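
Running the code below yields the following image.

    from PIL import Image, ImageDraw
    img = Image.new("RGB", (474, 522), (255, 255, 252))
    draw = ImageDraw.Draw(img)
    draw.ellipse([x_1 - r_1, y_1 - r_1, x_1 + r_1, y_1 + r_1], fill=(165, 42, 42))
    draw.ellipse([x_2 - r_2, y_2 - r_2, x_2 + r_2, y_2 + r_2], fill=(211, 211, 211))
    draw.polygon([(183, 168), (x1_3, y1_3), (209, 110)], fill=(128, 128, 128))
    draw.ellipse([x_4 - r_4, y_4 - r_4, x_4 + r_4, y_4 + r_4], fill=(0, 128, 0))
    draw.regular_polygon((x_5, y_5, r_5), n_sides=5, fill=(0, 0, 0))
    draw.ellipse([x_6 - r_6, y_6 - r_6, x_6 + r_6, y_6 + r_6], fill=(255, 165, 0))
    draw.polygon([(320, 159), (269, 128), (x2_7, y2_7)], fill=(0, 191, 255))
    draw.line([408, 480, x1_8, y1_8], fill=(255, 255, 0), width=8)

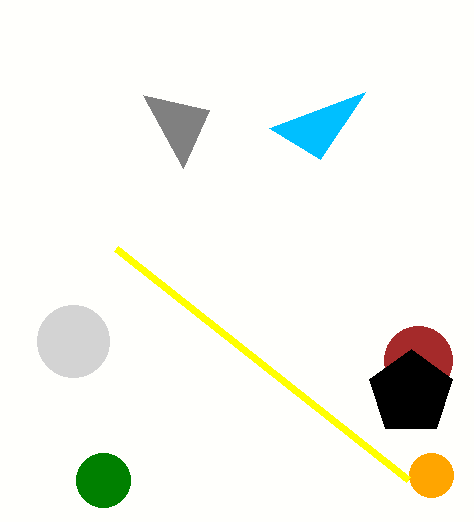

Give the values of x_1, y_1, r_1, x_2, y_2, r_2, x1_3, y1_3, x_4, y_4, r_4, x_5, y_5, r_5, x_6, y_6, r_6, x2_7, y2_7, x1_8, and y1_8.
x_1 = 418, y_1 = 360, r_1 = 34, x_2 = 73, y_2 = 341, r_2 = 36, x1_3 = 143, y1_3 = 95, x_4 = 103, y_4 = 480, r_4 = 27, x_5 = 411, y_5 = 393, r_5 = 44, x_6 = 431, y_6 = 475, r_6 = 22, x2_7 = 365, y2_7 = 92, x1_8 = 116, y1_8 = 249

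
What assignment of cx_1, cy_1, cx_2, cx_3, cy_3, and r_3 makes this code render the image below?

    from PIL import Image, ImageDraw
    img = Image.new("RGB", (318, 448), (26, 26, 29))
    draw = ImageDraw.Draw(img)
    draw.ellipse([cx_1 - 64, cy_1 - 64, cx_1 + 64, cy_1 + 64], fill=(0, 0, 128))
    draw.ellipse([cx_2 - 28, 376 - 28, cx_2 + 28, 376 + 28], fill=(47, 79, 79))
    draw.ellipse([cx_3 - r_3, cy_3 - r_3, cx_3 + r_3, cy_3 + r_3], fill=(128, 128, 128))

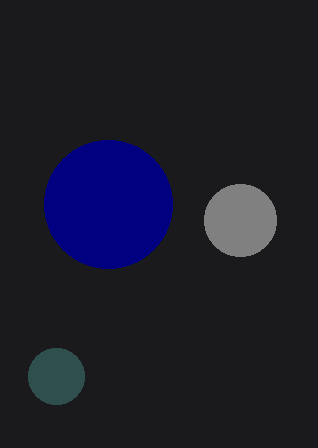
cx_1 = 108, cy_1 = 204, cx_2 = 56, cx_3 = 240, cy_3 = 220, r_3 = 36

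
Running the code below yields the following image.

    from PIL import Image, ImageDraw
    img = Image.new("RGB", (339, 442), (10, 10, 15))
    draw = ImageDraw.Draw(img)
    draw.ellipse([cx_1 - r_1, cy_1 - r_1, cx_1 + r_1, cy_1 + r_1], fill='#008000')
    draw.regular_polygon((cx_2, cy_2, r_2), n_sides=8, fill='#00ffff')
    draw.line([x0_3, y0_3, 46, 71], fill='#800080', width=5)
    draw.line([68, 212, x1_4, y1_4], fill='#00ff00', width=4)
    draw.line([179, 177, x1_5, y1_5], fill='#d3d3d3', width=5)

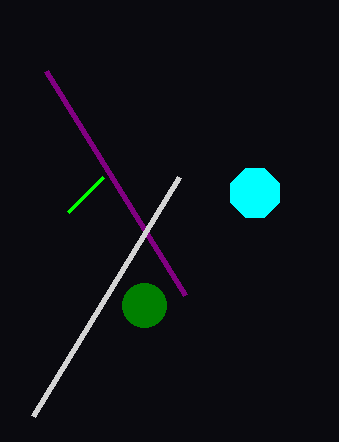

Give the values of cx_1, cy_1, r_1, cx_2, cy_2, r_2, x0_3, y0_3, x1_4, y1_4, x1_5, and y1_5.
cx_1 = 144; cy_1 = 305; r_1 = 22; cx_2 = 255; cy_2 = 193; r_2 = 26; x0_3 = 185; y0_3 = 295; x1_4 = 103; y1_4 = 177; x1_5 = 33; y1_5 = 416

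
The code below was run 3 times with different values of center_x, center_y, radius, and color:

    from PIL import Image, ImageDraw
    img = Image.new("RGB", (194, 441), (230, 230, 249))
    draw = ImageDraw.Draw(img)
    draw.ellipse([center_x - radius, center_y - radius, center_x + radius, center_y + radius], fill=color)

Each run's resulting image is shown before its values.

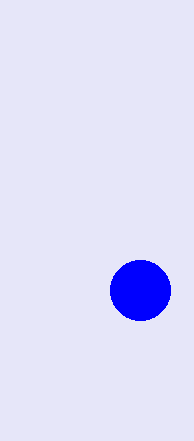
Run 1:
center_x = 140
center_y = 290
radius = 30
color = 'blue'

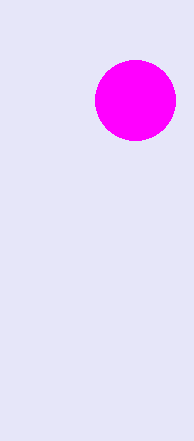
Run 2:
center_x = 135, center_y = 100, radius = 40, color = 'magenta'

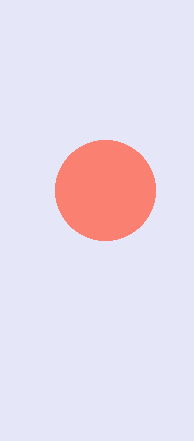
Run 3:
center_x = 105
center_y = 190
radius = 50
color = 'salmon'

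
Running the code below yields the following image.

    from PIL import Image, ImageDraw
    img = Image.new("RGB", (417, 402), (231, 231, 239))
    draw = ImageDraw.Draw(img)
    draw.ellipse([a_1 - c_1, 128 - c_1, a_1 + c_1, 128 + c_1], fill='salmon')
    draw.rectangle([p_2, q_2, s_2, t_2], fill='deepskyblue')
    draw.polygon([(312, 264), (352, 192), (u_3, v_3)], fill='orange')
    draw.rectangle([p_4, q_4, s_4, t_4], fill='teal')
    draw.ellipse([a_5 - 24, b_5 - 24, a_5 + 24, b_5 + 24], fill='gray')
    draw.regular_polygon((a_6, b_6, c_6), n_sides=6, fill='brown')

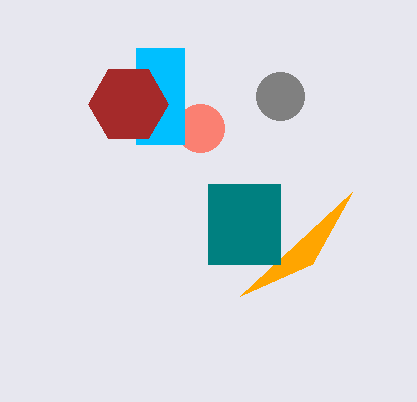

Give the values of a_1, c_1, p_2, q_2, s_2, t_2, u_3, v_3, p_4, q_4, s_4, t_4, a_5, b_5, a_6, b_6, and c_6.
a_1 = 200; c_1 = 24; p_2 = 136; q_2 = 48; s_2 = 184; t_2 = 144; u_3 = 240; v_3 = 296; p_4 = 208; q_4 = 184; s_4 = 280; t_4 = 264; a_5 = 280; b_5 = 96; a_6 = 128; b_6 = 104; c_6 = 40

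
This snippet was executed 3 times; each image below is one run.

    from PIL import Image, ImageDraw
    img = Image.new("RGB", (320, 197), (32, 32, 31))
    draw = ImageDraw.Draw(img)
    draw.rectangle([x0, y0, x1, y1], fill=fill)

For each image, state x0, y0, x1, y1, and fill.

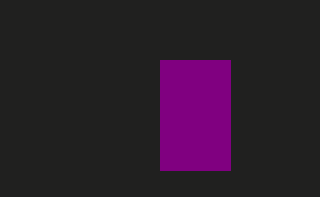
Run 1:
x0 = 160
y0 = 60
x1 = 230
y1 = 170
fill = 'purple'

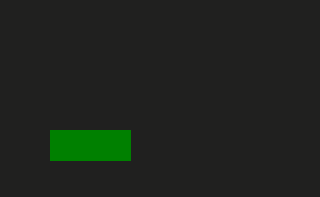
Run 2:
x0 = 50; y0 = 130; x1 = 130; y1 = 160; fill = 'green'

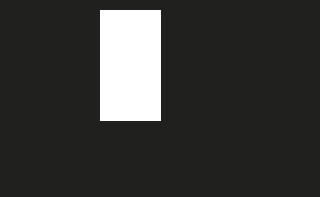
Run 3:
x0 = 100; y0 = 10; x1 = 160; y1 = 120; fill = 'white'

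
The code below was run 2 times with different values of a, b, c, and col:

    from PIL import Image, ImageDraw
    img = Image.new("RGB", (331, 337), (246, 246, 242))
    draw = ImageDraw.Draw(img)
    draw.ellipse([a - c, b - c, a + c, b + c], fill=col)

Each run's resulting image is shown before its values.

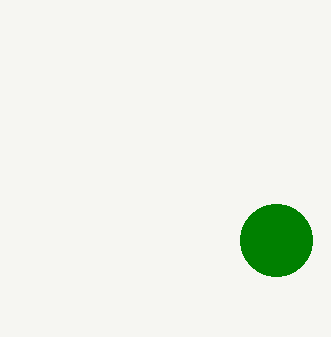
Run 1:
a = 276; b = 240; c = 36; col = 'green'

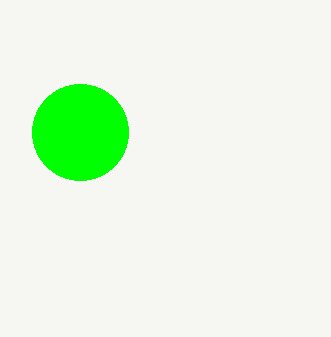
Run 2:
a = 80; b = 132; c = 48; col = 'lime'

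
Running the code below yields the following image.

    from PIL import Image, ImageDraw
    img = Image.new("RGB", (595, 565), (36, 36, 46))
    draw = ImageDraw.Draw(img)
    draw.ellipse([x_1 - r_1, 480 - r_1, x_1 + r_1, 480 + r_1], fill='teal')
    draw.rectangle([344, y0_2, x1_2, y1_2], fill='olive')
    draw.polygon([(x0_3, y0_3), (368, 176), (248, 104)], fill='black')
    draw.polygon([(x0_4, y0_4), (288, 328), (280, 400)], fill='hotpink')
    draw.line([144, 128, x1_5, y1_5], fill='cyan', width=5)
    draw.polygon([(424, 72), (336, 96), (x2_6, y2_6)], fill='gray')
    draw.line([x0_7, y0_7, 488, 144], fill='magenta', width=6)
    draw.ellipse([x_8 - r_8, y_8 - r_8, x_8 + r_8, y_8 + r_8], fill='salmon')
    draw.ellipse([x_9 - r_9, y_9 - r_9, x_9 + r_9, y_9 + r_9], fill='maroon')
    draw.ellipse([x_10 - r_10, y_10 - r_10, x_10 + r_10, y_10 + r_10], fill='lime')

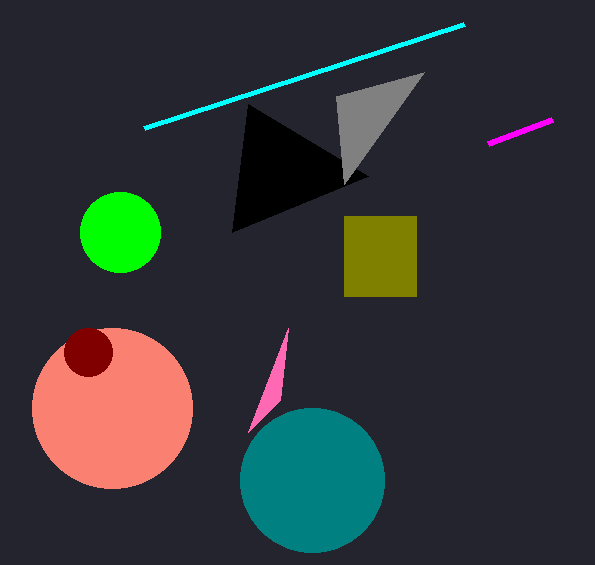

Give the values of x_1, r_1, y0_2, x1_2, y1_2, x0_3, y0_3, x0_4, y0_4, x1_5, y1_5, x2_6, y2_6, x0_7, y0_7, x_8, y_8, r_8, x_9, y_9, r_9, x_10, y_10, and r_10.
x_1 = 312; r_1 = 72; y0_2 = 216; x1_2 = 416; y1_2 = 296; x0_3 = 232; y0_3 = 232; x0_4 = 248; y0_4 = 432; x1_5 = 464; y1_5 = 24; x2_6 = 344; y2_6 = 184; x0_7 = 552; y0_7 = 120; x_8 = 112; y_8 = 408; r_8 = 80; x_9 = 88; y_9 = 352; r_9 = 24; x_10 = 120; y_10 = 232; r_10 = 40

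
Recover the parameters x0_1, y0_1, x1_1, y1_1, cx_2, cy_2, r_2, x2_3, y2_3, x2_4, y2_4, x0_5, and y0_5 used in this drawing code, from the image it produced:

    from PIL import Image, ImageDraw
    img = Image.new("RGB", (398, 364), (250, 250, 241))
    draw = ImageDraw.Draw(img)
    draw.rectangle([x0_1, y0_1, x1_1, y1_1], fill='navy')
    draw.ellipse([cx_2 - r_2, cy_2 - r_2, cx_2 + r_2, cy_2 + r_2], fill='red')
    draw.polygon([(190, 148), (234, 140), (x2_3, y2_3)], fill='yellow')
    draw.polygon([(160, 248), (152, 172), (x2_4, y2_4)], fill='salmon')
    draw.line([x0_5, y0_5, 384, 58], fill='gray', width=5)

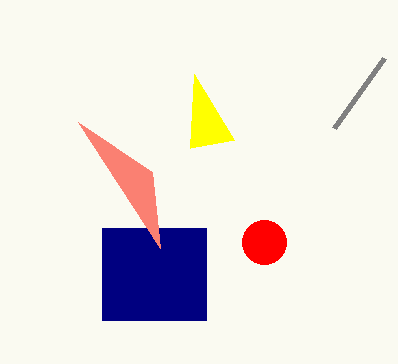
x0_1 = 102
y0_1 = 228
x1_1 = 206
y1_1 = 320
cx_2 = 264
cy_2 = 242
r_2 = 22
x2_3 = 194
y2_3 = 74
x2_4 = 78
y2_4 = 122
x0_5 = 334
y0_5 = 128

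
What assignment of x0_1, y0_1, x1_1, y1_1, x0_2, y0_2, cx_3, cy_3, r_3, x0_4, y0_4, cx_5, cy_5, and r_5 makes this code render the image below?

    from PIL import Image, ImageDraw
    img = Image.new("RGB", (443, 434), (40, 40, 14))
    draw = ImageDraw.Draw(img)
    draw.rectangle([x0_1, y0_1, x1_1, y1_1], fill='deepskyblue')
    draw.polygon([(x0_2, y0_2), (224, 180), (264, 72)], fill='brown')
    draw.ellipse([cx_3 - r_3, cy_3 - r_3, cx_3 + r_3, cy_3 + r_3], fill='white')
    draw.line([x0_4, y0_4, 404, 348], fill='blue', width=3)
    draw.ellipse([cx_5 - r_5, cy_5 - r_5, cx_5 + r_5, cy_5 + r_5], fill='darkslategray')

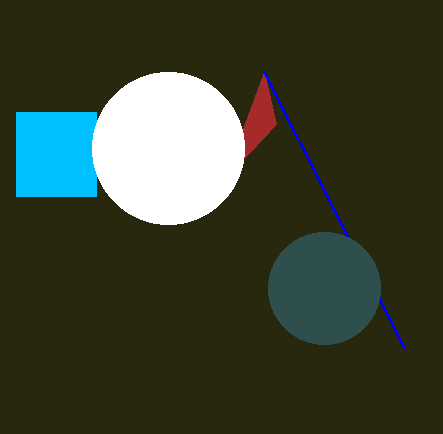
x0_1 = 16; y0_1 = 112; x1_1 = 96; y1_1 = 196; x0_2 = 276; y0_2 = 124; cx_3 = 168; cy_3 = 148; r_3 = 76; x0_4 = 264; y0_4 = 72; cx_5 = 324; cy_5 = 288; r_5 = 56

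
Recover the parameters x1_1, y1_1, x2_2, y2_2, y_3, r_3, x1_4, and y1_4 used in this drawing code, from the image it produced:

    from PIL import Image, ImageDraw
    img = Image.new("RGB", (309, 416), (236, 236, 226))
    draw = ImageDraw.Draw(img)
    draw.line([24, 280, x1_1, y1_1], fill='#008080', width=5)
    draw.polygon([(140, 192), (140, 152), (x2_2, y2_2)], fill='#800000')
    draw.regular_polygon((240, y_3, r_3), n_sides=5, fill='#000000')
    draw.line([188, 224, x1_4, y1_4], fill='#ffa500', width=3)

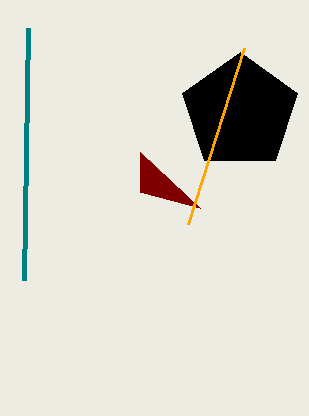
x1_1 = 28, y1_1 = 28, x2_2 = 200, y2_2 = 208, y_3 = 112, r_3 = 60, x1_4 = 244, y1_4 = 48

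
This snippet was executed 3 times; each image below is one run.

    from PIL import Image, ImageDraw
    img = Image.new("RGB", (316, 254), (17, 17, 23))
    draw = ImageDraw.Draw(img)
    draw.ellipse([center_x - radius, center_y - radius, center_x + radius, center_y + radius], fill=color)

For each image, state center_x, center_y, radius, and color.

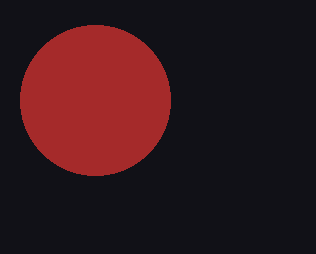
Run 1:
center_x = 95; center_y = 100; radius = 75; color = 'brown'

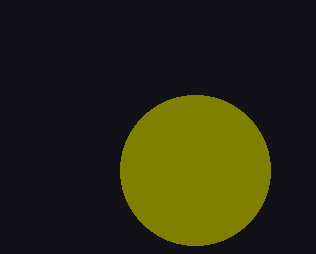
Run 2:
center_x = 195; center_y = 170; radius = 75; color = 'olive'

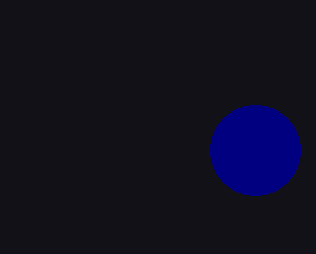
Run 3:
center_x = 255; center_y = 150; radius = 45; color = 'navy'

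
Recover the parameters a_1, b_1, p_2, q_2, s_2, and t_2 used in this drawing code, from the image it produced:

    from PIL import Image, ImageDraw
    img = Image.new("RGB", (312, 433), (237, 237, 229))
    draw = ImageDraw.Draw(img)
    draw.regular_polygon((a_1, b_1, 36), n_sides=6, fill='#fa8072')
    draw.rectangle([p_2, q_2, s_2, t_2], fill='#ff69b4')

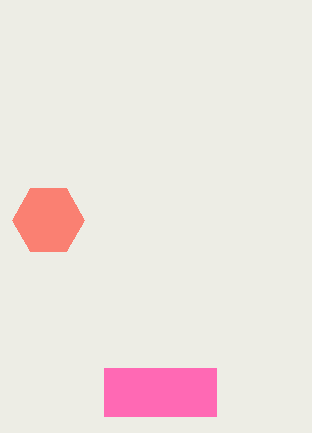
a_1 = 48
b_1 = 220
p_2 = 104
q_2 = 368
s_2 = 216
t_2 = 416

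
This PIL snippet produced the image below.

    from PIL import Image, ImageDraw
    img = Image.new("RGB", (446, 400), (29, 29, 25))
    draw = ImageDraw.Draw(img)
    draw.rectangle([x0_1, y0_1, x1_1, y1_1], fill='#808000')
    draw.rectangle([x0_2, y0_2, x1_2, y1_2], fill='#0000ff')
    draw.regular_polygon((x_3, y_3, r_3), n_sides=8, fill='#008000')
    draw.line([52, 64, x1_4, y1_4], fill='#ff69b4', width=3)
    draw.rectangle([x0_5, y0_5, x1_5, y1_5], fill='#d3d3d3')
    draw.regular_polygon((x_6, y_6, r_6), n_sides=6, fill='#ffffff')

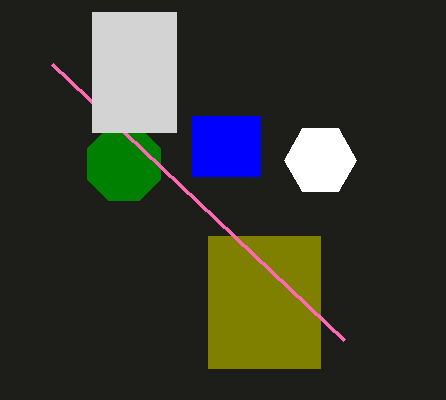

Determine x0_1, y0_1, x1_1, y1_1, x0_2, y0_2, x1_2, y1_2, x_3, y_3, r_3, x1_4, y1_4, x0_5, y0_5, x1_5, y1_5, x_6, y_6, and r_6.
x0_1 = 208
y0_1 = 236
x1_1 = 320
y1_1 = 368
x0_2 = 192
y0_2 = 116
x1_2 = 260
y1_2 = 176
x_3 = 124
y_3 = 164
r_3 = 40
x1_4 = 344
y1_4 = 340
x0_5 = 92
y0_5 = 12
x1_5 = 176
y1_5 = 132
x_6 = 320
y_6 = 160
r_6 = 36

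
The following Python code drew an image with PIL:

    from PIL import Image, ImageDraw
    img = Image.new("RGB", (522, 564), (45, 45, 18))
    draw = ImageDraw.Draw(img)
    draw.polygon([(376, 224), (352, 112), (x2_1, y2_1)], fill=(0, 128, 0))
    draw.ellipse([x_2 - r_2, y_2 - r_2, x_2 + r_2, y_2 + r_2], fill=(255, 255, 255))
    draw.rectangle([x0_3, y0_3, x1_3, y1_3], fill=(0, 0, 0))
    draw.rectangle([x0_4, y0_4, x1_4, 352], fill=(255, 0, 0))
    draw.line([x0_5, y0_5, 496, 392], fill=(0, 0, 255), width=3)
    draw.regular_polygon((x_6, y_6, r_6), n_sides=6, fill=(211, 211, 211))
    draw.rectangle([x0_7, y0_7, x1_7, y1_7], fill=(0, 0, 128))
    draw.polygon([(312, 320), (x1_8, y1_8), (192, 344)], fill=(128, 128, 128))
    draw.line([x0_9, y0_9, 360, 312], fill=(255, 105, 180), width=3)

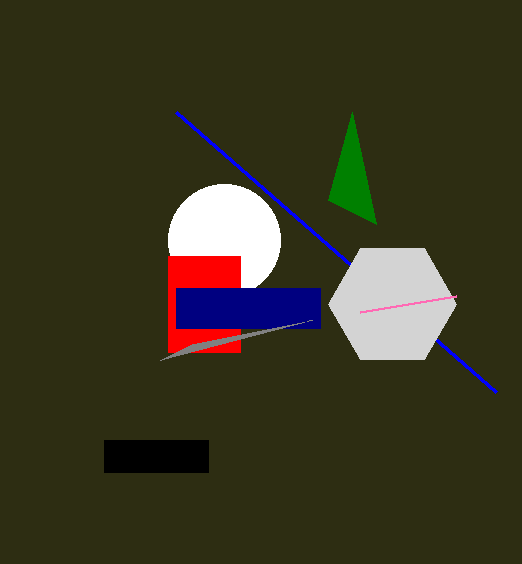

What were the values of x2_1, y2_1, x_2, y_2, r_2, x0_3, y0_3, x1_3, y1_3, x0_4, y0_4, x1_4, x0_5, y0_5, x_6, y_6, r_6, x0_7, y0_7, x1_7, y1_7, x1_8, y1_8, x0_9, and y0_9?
x2_1 = 328; y2_1 = 200; x_2 = 224; y_2 = 240; r_2 = 56; x0_3 = 104; y0_3 = 440; x1_3 = 208; y1_3 = 472; x0_4 = 168; y0_4 = 256; x1_4 = 240; x0_5 = 176; y0_5 = 112; x_6 = 392; y_6 = 304; r_6 = 64; x0_7 = 176; y0_7 = 288; x1_7 = 320; y1_7 = 328; x1_8 = 160; y1_8 = 360; x0_9 = 456; y0_9 = 296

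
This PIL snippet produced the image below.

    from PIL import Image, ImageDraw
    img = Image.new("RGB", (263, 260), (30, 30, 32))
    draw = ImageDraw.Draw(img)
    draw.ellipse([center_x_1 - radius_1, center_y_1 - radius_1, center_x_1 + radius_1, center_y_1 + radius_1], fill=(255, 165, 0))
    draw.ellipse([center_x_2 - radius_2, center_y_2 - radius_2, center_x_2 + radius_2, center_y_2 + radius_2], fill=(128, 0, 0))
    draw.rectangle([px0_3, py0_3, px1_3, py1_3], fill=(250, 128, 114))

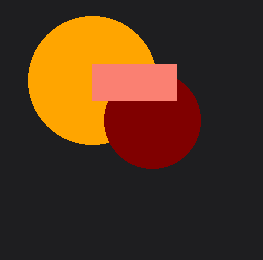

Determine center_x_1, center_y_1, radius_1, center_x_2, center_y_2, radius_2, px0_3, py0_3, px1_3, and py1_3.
center_x_1 = 92
center_y_1 = 80
radius_1 = 64
center_x_2 = 152
center_y_2 = 120
radius_2 = 48
px0_3 = 92
py0_3 = 64
px1_3 = 176
py1_3 = 100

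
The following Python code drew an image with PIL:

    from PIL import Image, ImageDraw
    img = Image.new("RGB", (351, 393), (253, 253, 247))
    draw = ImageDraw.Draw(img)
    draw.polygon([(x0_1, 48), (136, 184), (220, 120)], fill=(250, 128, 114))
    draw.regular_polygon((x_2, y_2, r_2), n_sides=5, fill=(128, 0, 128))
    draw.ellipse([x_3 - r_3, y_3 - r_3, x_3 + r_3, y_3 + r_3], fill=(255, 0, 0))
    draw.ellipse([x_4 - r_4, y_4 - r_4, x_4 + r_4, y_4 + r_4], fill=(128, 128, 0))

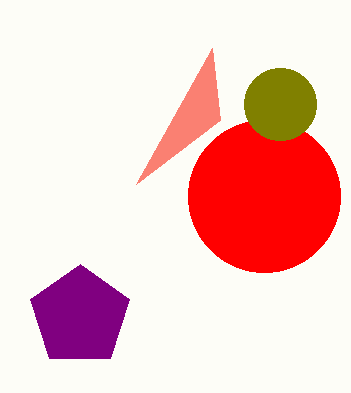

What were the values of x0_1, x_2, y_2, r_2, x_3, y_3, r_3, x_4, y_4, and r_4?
x0_1 = 212, x_2 = 80, y_2 = 316, r_2 = 52, x_3 = 264, y_3 = 196, r_3 = 76, x_4 = 280, y_4 = 104, r_4 = 36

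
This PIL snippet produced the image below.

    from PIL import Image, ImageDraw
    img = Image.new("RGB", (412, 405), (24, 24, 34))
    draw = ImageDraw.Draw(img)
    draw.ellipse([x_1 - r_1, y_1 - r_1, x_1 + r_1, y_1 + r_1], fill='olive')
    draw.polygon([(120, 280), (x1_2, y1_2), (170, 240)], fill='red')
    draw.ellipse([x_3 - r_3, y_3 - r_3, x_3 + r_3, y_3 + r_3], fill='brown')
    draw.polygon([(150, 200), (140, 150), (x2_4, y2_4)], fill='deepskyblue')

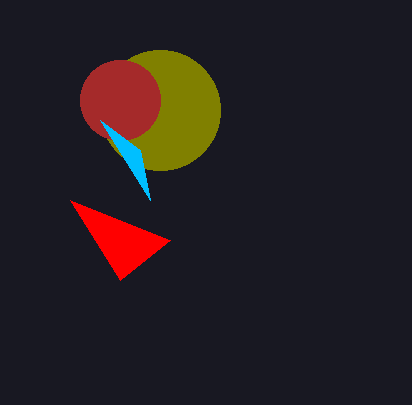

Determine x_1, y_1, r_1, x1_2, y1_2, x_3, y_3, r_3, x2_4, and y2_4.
x_1 = 160
y_1 = 110
r_1 = 60
x1_2 = 70
y1_2 = 200
x_3 = 120
y_3 = 100
r_3 = 40
x2_4 = 100
y2_4 = 120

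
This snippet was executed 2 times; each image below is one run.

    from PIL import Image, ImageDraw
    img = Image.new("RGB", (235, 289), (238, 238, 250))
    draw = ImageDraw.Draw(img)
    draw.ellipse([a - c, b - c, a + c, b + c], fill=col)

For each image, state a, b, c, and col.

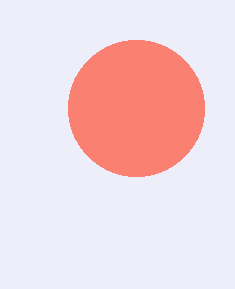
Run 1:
a = 136
b = 108
c = 68
col = 'salmon'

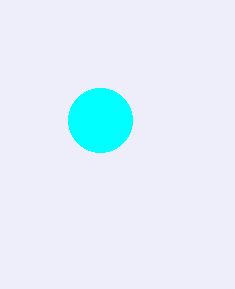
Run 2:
a = 100; b = 120; c = 32; col = 'cyan'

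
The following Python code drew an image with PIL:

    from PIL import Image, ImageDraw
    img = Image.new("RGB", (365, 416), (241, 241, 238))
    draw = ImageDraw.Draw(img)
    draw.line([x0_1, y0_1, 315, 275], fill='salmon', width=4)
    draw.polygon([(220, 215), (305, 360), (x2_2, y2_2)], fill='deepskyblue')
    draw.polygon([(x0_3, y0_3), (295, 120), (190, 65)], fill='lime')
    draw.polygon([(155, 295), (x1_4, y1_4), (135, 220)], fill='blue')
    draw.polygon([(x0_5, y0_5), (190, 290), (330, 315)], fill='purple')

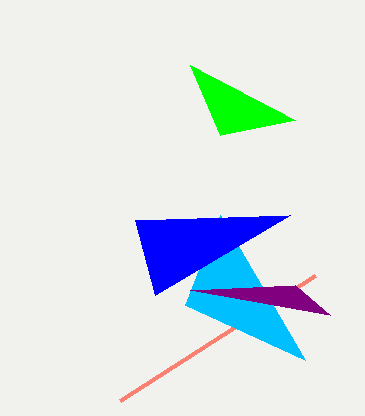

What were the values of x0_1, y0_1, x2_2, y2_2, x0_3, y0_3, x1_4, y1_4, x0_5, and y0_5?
x0_1 = 120
y0_1 = 400
x2_2 = 185
y2_2 = 305
x0_3 = 220
y0_3 = 135
x1_4 = 290
y1_4 = 215
x0_5 = 295
y0_5 = 285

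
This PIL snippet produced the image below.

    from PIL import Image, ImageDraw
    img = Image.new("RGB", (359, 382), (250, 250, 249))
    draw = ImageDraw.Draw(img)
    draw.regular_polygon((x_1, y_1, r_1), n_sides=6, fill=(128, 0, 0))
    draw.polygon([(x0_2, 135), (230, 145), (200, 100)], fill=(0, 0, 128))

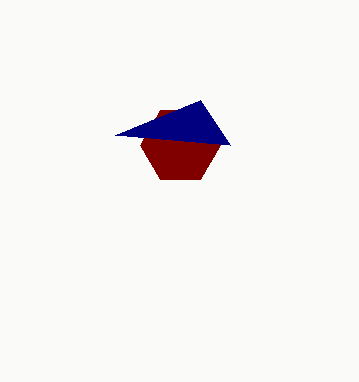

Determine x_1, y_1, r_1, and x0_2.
x_1 = 180, y_1 = 145, r_1 = 40, x0_2 = 115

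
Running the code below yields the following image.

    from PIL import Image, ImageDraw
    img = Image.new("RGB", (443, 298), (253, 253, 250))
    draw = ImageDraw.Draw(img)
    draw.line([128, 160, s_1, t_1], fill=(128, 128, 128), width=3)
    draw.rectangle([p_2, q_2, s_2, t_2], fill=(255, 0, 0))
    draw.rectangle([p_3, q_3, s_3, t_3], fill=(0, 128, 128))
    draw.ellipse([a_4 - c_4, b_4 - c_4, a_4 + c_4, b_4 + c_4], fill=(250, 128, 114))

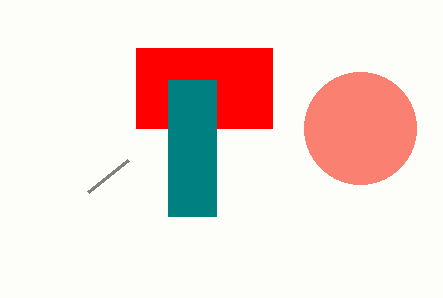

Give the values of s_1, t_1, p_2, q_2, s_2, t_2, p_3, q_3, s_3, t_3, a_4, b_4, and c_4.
s_1 = 88, t_1 = 192, p_2 = 136, q_2 = 48, s_2 = 272, t_2 = 128, p_3 = 168, q_3 = 80, s_3 = 216, t_3 = 216, a_4 = 360, b_4 = 128, c_4 = 56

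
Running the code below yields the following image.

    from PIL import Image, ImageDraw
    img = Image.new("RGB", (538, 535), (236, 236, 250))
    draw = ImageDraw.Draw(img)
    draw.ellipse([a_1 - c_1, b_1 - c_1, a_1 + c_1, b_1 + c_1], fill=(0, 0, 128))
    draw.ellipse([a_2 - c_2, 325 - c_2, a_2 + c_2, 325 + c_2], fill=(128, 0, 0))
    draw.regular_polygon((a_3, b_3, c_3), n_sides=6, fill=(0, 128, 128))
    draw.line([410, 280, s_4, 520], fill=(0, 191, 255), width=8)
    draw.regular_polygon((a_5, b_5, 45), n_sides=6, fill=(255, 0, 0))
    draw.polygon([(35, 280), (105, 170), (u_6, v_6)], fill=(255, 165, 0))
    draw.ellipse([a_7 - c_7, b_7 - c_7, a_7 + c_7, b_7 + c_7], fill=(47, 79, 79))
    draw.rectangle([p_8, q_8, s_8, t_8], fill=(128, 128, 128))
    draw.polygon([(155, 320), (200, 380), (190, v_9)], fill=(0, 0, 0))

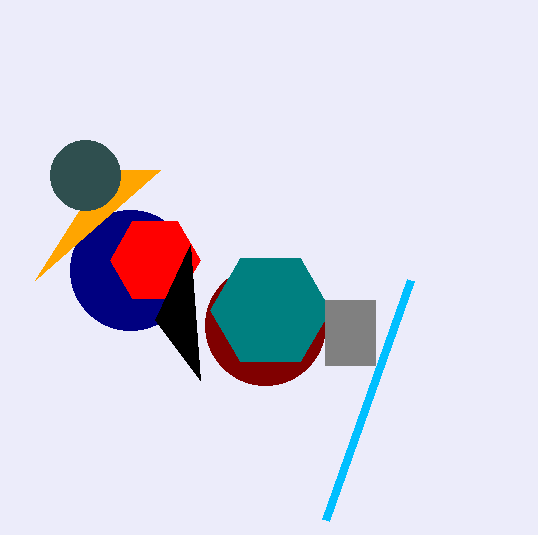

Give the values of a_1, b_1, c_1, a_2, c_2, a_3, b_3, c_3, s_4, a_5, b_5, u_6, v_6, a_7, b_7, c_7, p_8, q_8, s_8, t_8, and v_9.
a_1 = 130, b_1 = 270, c_1 = 60, a_2 = 265, c_2 = 60, a_3 = 270, b_3 = 310, c_3 = 60, s_4 = 325, a_5 = 155, b_5 = 260, u_6 = 160, v_6 = 170, a_7 = 85, b_7 = 175, c_7 = 35, p_8 = 325, q_8 = 300, s_8 = 375, t_8 = 365, v_9 = 245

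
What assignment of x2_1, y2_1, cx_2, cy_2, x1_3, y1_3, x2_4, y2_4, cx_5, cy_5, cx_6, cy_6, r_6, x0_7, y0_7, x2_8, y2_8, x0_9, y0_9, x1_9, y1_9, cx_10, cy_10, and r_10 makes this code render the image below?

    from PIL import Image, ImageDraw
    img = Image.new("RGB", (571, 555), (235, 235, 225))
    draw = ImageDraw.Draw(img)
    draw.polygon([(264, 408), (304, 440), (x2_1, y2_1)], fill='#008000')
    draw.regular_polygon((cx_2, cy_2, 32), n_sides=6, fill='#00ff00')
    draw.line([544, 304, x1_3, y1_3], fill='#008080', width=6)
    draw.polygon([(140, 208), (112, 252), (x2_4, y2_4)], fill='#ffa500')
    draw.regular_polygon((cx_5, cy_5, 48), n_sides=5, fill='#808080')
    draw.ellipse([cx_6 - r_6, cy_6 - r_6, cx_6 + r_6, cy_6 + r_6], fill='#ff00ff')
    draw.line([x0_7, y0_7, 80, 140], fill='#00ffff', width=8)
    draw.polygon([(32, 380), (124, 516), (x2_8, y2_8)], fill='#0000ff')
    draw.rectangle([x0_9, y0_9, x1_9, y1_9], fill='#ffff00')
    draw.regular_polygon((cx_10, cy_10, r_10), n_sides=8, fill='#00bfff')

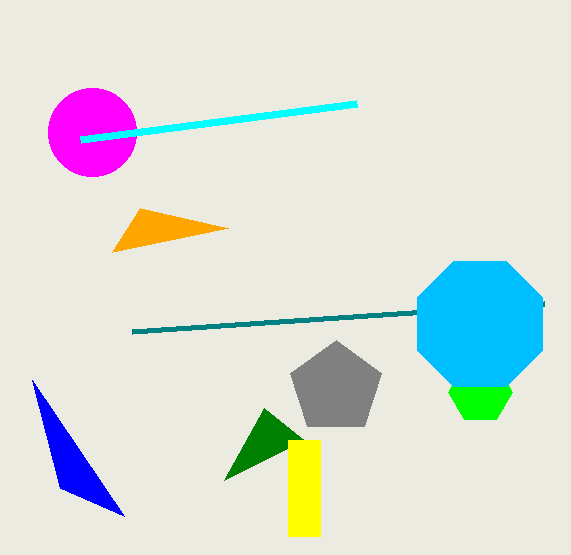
x2_1 = 224
y2_1 = 480
cx_2 = 480
cy_2 = 392
x1_3 = 132
y1_3 = 332
x2_4 = 228
y2_4 = 228
cx_5 = 336
cy_5 = 388
cx_6 = 92
cy_6 = 132
r_6 = 44
x0_7 = 356
y0_7 = 104
x2_8 = 60
y2_8 = 488
x0_9 = 288
y0_9 = 440
x1_9 = 320
y1_9 = 536
cx_10 = 480
cy_10 = 324
r_10 = 68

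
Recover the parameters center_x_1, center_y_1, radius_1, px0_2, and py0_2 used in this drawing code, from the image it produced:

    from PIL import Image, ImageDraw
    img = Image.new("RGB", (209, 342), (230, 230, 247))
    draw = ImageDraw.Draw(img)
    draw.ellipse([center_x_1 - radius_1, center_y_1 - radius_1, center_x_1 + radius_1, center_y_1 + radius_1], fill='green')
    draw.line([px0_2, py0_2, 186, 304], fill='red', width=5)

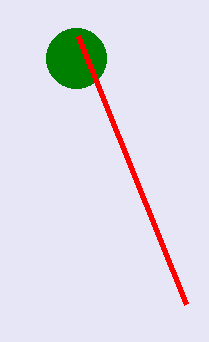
center_x_1 = 76, center_y_1 = 58, radius_1 = 30, px0_2 = 78, py0_2 = 36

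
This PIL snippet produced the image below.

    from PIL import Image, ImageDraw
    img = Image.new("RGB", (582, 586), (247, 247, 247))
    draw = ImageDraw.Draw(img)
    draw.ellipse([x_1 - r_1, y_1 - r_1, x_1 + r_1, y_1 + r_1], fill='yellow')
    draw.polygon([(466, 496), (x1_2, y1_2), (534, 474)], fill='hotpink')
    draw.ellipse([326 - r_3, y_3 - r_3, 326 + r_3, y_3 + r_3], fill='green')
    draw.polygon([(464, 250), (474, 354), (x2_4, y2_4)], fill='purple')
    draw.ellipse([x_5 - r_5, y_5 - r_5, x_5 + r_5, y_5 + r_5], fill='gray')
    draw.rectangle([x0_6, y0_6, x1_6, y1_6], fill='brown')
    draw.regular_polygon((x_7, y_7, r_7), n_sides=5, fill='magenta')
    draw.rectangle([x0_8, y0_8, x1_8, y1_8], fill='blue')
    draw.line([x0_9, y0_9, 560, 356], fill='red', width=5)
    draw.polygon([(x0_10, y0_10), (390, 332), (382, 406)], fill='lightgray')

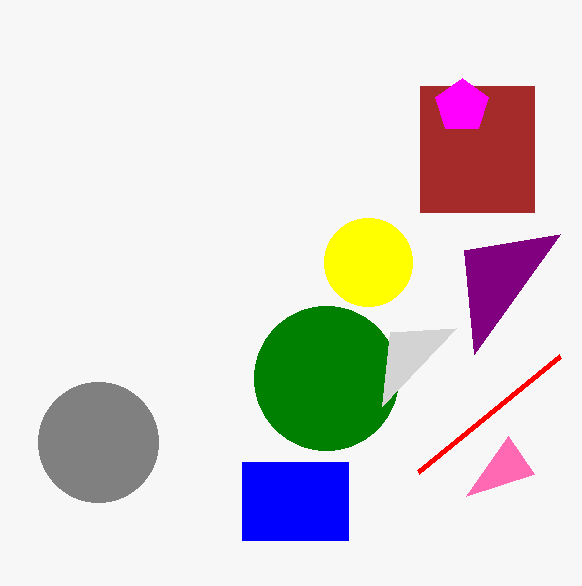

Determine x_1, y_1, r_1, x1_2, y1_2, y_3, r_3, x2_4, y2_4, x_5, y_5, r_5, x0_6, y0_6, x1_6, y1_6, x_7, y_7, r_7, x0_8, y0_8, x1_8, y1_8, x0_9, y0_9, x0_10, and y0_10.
x_1 = 368, y_1 = 262, r_1 = 44, x1_2 = 508, y1_2 = 436, y_3 = 378, r_3 = 72, x2_4 = 560, y2_4 = 234, x_5 = 98, y_5 = 442, r_5 = 60, x0_6 = 420, y0_6 = 86, x1_6 = 534, y1_6 = 212, x_7 = 462, y_7 = 106, r_7 = 28, x0_8 = 242, y0_8 = 462, x1_8 = 348, y1_8 = 540, x0_9 = 418, y0_9 = 472, x0_10 = 456, y0_10 = 328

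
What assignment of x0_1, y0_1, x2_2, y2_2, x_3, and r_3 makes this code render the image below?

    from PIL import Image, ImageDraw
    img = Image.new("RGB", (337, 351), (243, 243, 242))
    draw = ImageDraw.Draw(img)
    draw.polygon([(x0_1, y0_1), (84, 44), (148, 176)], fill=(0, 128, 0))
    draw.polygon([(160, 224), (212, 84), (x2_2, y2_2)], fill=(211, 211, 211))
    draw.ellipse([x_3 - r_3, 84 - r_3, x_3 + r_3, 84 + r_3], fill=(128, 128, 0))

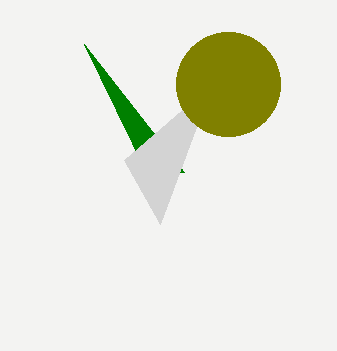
x0_1 = 184, y0_1 = 172, x2_2 = 124, y2_2 = 160, x_3 = 228, r_3 = 52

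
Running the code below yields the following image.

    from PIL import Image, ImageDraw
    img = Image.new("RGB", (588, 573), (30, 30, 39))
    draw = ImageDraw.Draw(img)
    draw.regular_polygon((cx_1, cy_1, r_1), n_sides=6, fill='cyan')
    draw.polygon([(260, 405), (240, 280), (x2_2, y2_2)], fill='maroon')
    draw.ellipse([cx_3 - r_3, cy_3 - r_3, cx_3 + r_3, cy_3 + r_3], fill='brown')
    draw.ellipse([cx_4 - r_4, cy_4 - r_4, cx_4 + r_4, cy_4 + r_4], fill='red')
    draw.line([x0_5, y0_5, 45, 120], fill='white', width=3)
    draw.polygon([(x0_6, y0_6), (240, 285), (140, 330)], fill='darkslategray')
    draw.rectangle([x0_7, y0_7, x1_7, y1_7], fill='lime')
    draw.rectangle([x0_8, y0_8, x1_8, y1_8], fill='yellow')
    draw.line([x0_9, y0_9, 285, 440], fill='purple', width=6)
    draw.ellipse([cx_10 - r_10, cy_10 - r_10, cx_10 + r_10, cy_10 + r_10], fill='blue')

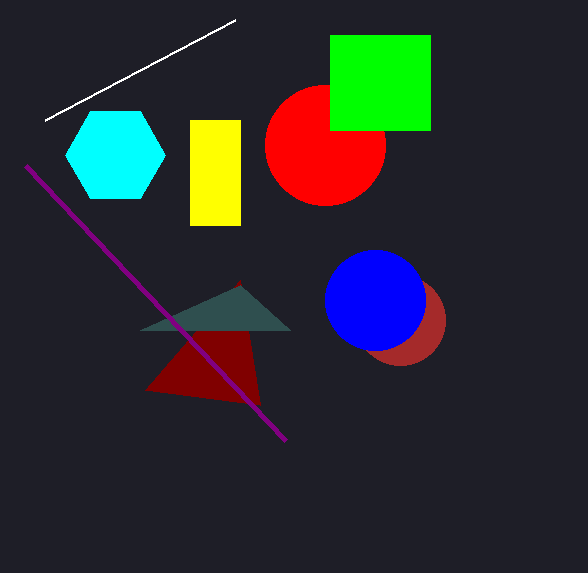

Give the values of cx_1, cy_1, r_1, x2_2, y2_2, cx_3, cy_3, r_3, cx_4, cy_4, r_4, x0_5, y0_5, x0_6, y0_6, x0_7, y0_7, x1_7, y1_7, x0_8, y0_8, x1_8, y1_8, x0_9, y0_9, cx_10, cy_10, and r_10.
cx_1 = 115
cy_1 = 155
r_1 = 50
x2_2 = 145
y2_2 = 390
cx_3 = 400
cy_3 = 320
r_3 = 45
cx_4 = 325
cy_4 = 145
r_4 = 60
x0_5 = 235
y0_5 = 20
x0_6 = 290
y0_6 = 330
x0_7 = 330
y0_7 = 35
x1_7 = 430
y1_7 = 130
x0_8 = 190
y0_8 = 120
x1_8 = 240
y1_8 = 225
x0_9 = 25
y0_9 = 165
cx_10 = 375
cy_10 = 300
r_10 = 50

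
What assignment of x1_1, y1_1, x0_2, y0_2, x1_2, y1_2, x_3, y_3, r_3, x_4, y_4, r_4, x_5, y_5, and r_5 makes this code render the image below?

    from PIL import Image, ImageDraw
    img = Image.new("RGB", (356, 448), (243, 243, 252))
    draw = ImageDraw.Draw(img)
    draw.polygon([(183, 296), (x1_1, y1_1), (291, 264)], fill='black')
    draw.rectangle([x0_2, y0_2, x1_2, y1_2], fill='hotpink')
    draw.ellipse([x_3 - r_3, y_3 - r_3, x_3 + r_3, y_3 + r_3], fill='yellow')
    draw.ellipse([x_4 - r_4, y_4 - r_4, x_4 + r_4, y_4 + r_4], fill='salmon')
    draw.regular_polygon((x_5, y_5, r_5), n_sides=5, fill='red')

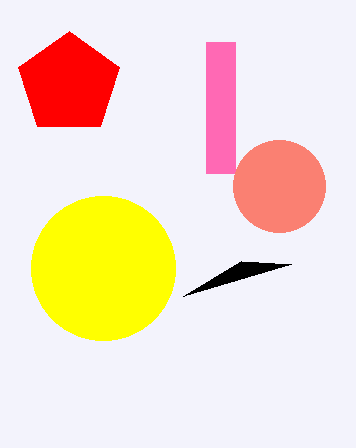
x1_1 = 241; y1_1 = 261; x0_2 = 206; y0_2 = 42; x1_2 = 235; y1_2 = 173; x_3 = 103; y_3 = 268; r_3 = 72; x_4 = 279; y_4 = 186; r_4 = 46; x_5 = 69; y_5 = 84; r_5 = 53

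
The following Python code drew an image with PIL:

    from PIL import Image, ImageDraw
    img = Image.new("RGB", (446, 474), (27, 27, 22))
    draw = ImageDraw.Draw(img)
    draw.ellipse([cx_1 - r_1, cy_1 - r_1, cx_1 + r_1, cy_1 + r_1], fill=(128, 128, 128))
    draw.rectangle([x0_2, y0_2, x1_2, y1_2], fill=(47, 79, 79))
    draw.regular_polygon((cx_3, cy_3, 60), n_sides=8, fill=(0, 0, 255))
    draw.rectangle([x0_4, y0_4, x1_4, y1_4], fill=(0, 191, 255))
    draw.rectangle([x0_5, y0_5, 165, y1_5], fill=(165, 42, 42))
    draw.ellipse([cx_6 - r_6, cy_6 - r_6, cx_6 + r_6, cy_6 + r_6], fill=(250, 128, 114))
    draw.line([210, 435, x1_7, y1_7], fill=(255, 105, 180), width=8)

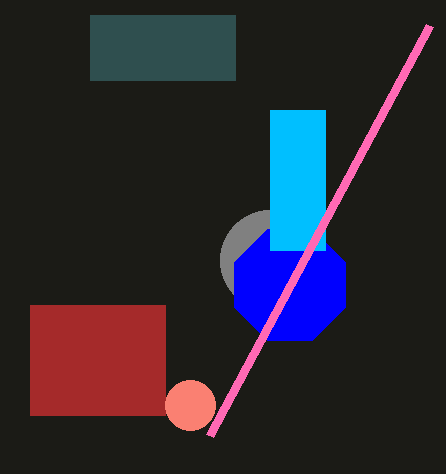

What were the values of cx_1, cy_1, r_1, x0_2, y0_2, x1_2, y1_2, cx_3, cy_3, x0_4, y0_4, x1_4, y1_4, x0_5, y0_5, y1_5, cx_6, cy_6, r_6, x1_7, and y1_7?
cx_1 = 270; cy_1 = 260; r_1 = 50; x0_2 = 90; y0_2 = 15; x1_2 = 235; y1_2 = 80; cx_3 = 290; cy_3 = 285; x0_4 = 270; y0_4 = 110; x1_4 = 325; y1_4 = 250; x0_5 = 30; y0_5 = 305; y1_5 = 415; cx_6 = 190; cy_6 = 405; r_6 = 25; x1_7 = 430; y1_7 = 25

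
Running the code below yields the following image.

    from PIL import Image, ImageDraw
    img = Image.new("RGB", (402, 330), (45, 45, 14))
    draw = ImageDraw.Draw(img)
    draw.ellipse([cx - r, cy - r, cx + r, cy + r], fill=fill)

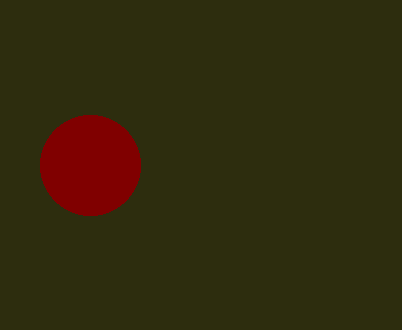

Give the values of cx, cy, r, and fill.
cx = 90, cy = 165, r = 50, fill = 'maroon'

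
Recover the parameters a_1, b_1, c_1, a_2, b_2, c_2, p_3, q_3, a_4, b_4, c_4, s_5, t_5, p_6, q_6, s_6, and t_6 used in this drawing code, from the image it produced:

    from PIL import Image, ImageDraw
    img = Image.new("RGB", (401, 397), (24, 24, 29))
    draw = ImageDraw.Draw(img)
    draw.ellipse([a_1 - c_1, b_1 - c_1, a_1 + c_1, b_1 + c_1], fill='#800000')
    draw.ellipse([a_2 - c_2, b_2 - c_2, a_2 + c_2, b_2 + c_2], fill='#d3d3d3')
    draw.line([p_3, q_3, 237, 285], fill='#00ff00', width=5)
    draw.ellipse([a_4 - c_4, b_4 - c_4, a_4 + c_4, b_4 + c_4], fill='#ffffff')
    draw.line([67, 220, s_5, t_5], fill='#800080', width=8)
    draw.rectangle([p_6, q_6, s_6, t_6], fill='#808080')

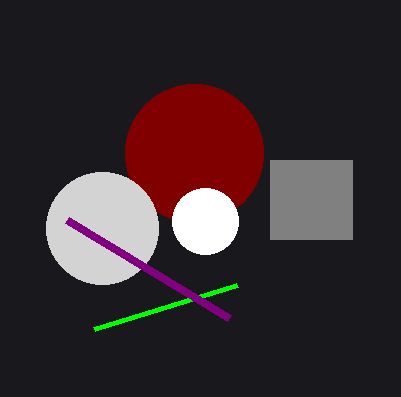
a_1 = 194, b_1 = 153, c_1 = 69, a_2 = 102, b_2 = 228, c_2 = 56, p_3 = 94, q_3 = 329, a_4 = 205, b_4 = 221, c_4 = 33, s_5 = 229, t_5 = 318, p_6 = 270, q_6 = 160, s_6 = 352, t_6 = 239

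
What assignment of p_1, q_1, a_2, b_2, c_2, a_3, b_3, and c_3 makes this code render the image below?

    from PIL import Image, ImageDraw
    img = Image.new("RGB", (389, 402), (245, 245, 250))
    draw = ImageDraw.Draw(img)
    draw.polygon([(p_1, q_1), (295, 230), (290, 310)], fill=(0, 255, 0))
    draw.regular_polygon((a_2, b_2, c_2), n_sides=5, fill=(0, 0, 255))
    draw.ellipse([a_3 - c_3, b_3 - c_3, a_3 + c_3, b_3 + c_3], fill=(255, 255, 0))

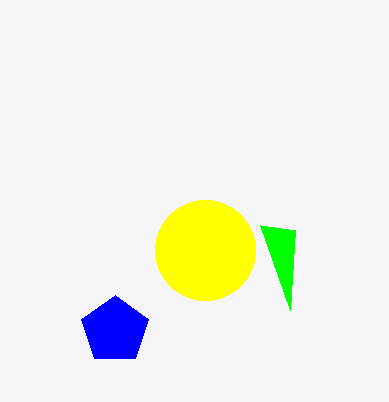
p_1 = 260; q_1 = 225; a_2 = 115; b_2 = 330; c_2 = 35; a_3 = 205; b_3 = 250; c_3 = 50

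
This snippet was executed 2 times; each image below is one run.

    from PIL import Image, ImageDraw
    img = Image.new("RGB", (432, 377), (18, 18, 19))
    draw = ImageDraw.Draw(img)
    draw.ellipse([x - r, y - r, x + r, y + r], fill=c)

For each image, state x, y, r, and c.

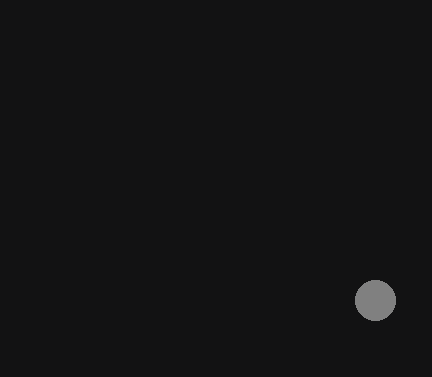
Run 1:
x = 375
y = 300
r = 20
c = 'gray'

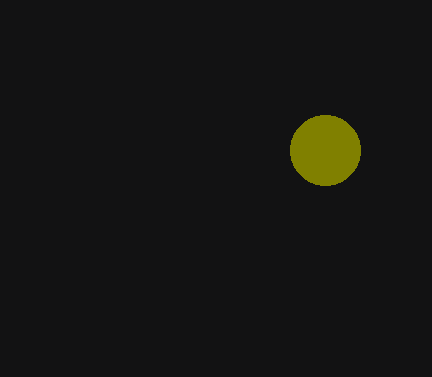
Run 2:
x = 325; y = 150; r = 35; c = 'olive'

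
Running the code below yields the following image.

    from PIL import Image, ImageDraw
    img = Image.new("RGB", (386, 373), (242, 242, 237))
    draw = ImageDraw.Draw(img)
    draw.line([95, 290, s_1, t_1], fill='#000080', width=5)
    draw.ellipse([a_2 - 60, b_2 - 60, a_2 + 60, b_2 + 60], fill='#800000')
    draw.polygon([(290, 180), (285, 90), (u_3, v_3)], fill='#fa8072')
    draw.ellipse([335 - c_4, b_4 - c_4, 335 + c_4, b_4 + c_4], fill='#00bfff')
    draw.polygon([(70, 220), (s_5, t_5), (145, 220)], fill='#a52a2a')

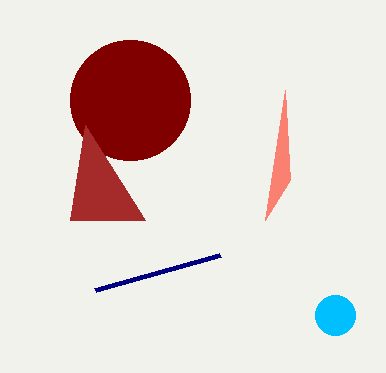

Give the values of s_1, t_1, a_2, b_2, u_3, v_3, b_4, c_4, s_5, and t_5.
s_1 = 220; t_1 = 255; a_2 = 130; b_2 = 100; u_3 = 265; v_3 = 220; b_4 = 315; c_4 = 20; s_5 = 85; t_5 = 125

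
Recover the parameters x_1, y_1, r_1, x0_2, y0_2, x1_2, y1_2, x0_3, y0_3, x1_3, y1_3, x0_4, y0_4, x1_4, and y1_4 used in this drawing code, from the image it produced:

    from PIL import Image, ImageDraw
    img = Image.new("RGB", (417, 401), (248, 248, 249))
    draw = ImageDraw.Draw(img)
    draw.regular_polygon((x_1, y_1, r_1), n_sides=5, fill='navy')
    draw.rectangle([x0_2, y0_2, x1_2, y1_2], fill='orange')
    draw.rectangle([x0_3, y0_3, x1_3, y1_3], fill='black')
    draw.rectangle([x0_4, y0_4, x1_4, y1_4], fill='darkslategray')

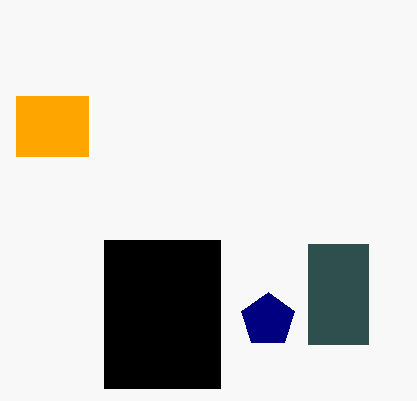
x_1 = 268
y_1 = 320
r_1 = 28
x0_2 = 16
y0_2 = 96
x1_2 = 88
y1_2 = 156
x0_3 = 104
y0_3 = 240
x1_3 = 220
y1_3 = 388
x0_4 = 308
y0_4 = 244
x1_4 = 368
y1_4 = 344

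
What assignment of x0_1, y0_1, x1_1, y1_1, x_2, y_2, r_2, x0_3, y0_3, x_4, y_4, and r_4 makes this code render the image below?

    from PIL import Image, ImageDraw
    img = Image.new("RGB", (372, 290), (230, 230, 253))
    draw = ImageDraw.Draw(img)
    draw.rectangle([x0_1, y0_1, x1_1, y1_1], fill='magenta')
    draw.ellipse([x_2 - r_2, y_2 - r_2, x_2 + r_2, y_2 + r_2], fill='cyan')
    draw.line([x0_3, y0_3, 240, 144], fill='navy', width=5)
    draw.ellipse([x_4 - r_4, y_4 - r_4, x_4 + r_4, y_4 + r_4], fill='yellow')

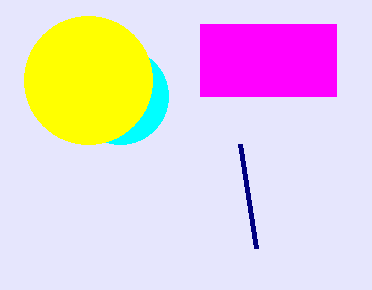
x0_1 = 200, y0_1 = 24, x1_1 = 336, y1_1 = 96, x_2 = 120, y_2 = 96, r_2 = 48, x0_3 = 256, y0_3 = 248, x_4 = 88, y_4 = 80, r_4 = 64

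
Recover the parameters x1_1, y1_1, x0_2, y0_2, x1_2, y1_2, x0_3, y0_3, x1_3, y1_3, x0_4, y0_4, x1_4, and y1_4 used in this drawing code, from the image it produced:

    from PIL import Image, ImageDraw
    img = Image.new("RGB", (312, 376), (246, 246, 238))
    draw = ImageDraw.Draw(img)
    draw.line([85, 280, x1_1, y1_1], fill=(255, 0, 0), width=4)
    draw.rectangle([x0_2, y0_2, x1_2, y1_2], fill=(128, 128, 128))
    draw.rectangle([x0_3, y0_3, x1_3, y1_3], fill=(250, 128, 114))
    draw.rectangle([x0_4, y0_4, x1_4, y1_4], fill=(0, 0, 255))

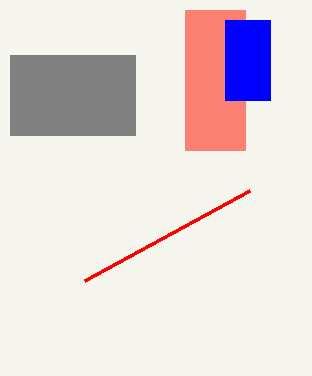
x1_1 = 250; y1_1 = 190; x0_2 = 10; y0_2 = 55; x1_2 = 135; y1_2 = 135; x0_3 = 185; y0_3 = 10; x1_3 = 245; y1_3 = 150; x0_4 = 225; y0_4 = 20; x1_4 = 270; y1_4 = 100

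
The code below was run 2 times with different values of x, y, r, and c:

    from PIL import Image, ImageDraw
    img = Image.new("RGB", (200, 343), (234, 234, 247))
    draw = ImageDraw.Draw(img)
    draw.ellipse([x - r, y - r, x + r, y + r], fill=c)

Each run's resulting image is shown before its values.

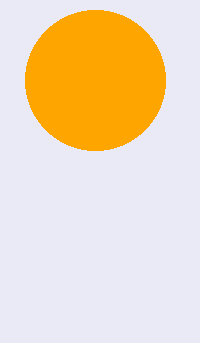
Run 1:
x = 95, y = 80, r = 70, c = 'orange'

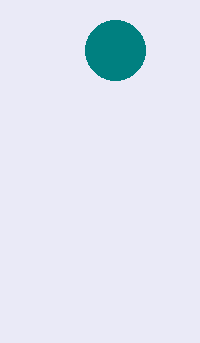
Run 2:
x = 115, y = 50, r = 30, c = 'teal'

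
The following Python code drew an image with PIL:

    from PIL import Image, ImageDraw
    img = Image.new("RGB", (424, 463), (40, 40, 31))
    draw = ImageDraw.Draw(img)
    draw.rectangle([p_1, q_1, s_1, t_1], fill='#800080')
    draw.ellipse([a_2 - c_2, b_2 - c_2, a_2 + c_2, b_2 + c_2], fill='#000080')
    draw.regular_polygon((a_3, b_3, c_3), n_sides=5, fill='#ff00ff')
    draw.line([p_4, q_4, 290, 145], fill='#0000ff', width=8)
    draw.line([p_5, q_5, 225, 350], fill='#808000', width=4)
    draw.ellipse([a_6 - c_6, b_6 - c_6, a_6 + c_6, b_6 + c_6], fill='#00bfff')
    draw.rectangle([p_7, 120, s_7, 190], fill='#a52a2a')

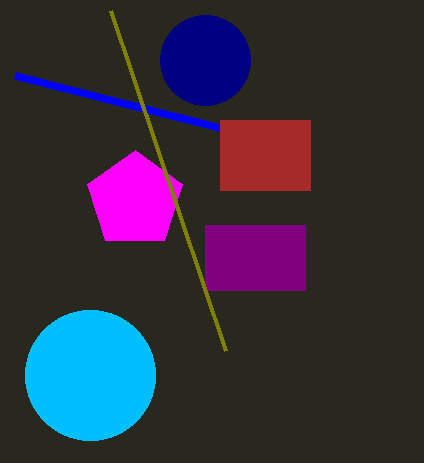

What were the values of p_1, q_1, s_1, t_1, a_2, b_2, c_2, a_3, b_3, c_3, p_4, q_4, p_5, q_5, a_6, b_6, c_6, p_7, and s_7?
p_1 = 205
q_1 = 225
s_1 = 305
t_1 = 290
a_2 = 205
b_2 = 60
c_2 = 45
a_3 = 135
b_3 = 200
c_3 = 50
p_4 = 15
q_4 = 75
p_5 = 110
q_5 = 10
a_6 = 90
b_6 = 375
c_6 = 65
p_7 = 220
s_7 = 310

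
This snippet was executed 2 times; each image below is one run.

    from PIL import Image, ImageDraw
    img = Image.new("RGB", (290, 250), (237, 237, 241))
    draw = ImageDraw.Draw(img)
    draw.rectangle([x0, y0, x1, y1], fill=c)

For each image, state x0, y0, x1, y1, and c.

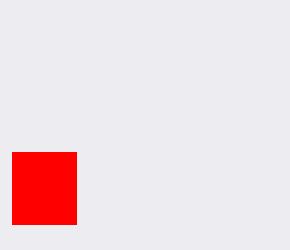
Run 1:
x0 = 12; y0 = 152; x1 = 76; y1 = 224; c = 'red'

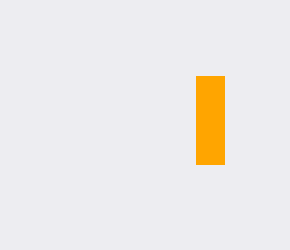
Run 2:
x0 = 196; y0 = 76; x1 = 224; y1 = 164; c = 'orange'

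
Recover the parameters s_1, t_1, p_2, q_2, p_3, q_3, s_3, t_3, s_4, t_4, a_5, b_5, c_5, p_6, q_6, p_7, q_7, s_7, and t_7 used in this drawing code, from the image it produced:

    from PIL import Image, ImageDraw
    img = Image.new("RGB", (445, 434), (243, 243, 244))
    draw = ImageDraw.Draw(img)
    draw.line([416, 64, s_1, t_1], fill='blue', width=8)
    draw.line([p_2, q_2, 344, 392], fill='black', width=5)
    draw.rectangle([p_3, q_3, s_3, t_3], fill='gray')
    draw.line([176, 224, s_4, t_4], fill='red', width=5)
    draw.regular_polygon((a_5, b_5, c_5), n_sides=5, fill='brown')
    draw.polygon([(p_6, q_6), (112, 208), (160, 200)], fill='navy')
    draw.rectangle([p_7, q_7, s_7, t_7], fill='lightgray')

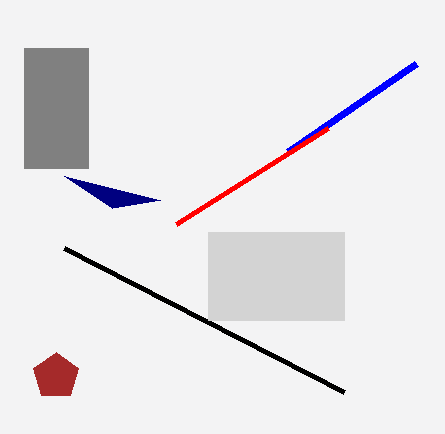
s_1 = 288
t_1 = 152
p_2 = 64
q_2 = 248
p_3 = 24
q_3 = 48
s_3 = 88
t_3 = 168
s_4 = 328
t_4 = 128
a_5 = 56
b_5 = 376
c_5 = 24
p_6 = 64
q_6 = 176
p_7 = 208
q_7 = 232
s_7 = 344
t_7 = 320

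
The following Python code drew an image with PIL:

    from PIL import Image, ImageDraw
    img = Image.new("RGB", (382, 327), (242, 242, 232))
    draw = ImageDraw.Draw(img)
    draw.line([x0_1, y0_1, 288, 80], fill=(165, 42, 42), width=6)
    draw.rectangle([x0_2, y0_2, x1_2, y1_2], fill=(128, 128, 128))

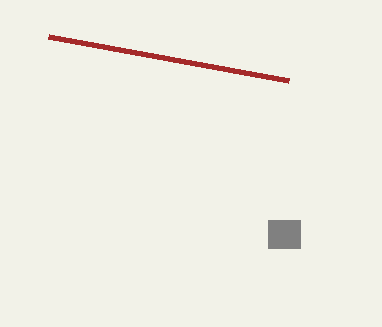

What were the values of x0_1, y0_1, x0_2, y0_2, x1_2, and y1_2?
x0_1 = 48; y0_1 = 36; x0_2 = 268; y0_2 = 220; x1_2 = 300; y1_2 = 248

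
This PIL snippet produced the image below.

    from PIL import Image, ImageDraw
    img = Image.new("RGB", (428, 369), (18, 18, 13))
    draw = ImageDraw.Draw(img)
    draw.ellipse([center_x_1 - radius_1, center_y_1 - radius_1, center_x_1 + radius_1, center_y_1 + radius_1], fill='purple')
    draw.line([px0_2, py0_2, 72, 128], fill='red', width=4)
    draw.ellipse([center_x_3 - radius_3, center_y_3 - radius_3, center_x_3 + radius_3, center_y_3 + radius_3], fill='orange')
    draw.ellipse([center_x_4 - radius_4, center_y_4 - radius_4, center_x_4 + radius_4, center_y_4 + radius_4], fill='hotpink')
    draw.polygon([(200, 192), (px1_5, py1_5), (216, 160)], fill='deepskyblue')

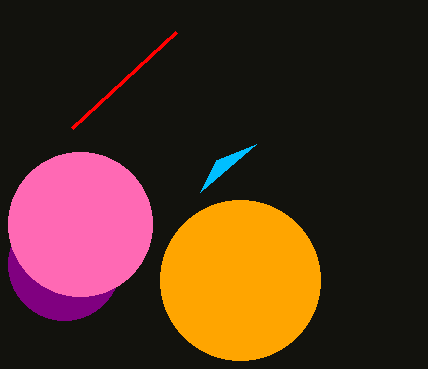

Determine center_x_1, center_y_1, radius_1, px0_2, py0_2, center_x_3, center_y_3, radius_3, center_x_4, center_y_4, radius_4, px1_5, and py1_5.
center_x_1 = 64
center_y_1 = 264
radius_1 = 56
px0_2 = 176
py0_2 = 32
center_x_3 = 240
center_y_3 = 280
radius_3 = 80
center_x_4 = 80
center_y_4 = 224
radius_4 = 72
px1_5 = 256
py1_5 = 144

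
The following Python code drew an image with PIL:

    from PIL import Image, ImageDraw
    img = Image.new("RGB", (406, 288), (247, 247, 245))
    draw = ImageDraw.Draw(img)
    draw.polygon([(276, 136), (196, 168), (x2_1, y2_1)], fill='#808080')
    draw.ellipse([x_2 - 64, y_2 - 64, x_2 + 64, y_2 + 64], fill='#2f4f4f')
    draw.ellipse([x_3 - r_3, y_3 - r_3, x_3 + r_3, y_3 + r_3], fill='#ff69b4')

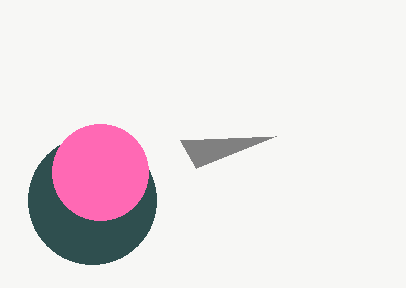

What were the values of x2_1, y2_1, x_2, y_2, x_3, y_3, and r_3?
x2_1 = 180
y2_1 = 140
x_2 = 92
y_2 = 200
x_3 = 100
y_3 = 172
r_3 = 48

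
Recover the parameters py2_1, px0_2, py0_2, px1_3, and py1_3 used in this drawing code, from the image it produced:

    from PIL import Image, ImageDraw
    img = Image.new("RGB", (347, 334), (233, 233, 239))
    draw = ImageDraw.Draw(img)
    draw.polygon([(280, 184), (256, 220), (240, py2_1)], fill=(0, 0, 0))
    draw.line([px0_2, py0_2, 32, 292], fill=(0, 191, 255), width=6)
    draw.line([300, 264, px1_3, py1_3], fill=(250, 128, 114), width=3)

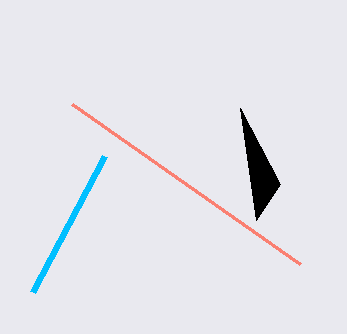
py2_1 = 108; px0_2 = 104; py0_2 = 156; px1_3 = 72; py1_3 = 104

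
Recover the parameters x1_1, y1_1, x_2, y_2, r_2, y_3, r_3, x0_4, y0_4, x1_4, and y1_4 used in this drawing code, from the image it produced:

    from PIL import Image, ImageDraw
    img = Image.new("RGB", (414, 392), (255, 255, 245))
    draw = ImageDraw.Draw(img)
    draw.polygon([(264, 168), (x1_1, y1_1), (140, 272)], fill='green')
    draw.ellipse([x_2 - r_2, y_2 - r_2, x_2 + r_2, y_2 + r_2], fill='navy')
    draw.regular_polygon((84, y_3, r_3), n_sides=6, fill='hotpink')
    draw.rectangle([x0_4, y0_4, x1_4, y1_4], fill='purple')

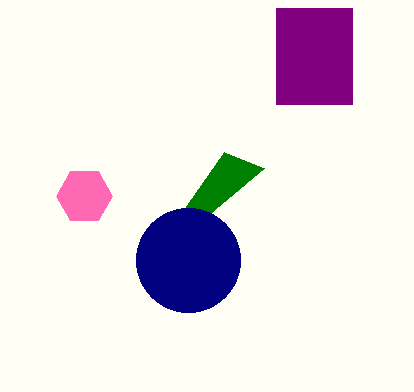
x1_1 = 224
y1_1 = 152
x_2 = 188
y_2 = 260
r_2 = 52
y_3 = 196
r_3 = 28
x0_4 = 276
y0_4 = 8
x1_4 = 352
y1_4 = 104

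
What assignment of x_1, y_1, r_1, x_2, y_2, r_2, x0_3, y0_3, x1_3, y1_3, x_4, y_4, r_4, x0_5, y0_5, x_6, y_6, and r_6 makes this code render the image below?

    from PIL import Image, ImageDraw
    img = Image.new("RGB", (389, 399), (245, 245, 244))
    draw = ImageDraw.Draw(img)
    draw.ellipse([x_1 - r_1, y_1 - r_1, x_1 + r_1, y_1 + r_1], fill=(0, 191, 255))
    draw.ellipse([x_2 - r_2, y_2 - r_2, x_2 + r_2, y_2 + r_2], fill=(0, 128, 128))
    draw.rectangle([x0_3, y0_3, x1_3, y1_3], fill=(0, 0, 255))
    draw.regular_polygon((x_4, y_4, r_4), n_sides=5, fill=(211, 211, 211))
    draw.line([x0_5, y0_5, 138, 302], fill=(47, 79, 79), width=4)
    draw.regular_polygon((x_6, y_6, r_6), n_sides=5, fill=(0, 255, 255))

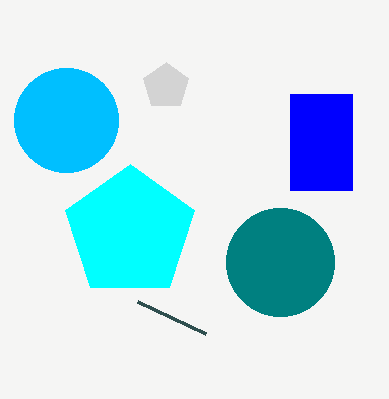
x_1 = 66; y_1 = 120; r_1 = 52; x_2 = 280; y_2 = 262; r_2 = 54; x0_3 = 290; y0_3 = 94; x1_3 = 352; y1_3 = 190; x_4 = 166; y_4 = 86; r_4 = 24; x0_5 = 206; y0_5 = 334; x_6 = 130; y_6 = 232; r_6 = 68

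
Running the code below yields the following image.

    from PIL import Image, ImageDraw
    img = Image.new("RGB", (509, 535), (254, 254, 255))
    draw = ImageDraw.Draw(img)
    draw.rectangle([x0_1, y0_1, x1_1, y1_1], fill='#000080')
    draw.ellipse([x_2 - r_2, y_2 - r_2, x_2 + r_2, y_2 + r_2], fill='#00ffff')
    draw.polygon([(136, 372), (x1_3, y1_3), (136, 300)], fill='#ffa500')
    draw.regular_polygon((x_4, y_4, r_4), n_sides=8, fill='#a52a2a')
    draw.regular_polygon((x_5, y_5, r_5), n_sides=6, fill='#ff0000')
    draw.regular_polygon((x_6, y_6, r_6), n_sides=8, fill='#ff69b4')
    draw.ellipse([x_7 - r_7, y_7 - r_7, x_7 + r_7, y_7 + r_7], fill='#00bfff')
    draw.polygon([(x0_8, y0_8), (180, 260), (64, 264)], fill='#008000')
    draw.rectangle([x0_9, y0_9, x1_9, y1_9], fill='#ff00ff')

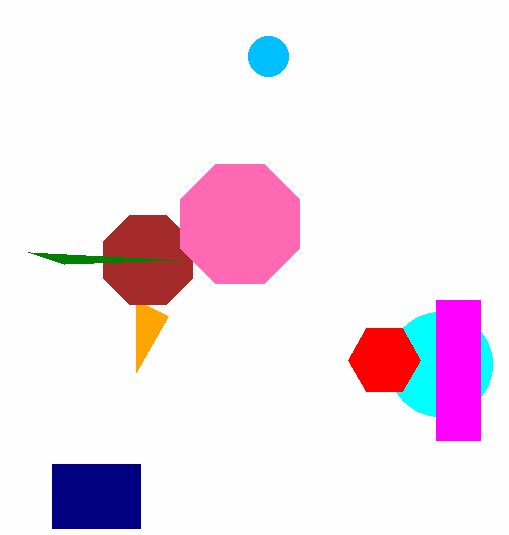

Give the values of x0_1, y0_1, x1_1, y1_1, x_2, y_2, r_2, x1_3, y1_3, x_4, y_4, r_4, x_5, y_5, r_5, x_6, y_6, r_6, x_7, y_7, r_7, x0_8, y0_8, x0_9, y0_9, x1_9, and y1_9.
x0_1 = 52, y0_1 = 464, x1_1 = 140, y1_1 = 528, x_2 = 440, y_2 = 364, r_2 = 52, x1_3 = 168, y1_3 = 316, x_4 = 148, y_4 = 260, r_4 = 48, x_5 = 384, y_5 = 360, r_5 = 36, x_6 = 240, y_6 = 224, r_6 = 64, x_7 = 268, y_7 = 56, r_7 = 20, x0_8 = 28, y0_8 = 252, x0_9 = 436, y0_9 = 300, x1_9 = 480, y1_9 = 440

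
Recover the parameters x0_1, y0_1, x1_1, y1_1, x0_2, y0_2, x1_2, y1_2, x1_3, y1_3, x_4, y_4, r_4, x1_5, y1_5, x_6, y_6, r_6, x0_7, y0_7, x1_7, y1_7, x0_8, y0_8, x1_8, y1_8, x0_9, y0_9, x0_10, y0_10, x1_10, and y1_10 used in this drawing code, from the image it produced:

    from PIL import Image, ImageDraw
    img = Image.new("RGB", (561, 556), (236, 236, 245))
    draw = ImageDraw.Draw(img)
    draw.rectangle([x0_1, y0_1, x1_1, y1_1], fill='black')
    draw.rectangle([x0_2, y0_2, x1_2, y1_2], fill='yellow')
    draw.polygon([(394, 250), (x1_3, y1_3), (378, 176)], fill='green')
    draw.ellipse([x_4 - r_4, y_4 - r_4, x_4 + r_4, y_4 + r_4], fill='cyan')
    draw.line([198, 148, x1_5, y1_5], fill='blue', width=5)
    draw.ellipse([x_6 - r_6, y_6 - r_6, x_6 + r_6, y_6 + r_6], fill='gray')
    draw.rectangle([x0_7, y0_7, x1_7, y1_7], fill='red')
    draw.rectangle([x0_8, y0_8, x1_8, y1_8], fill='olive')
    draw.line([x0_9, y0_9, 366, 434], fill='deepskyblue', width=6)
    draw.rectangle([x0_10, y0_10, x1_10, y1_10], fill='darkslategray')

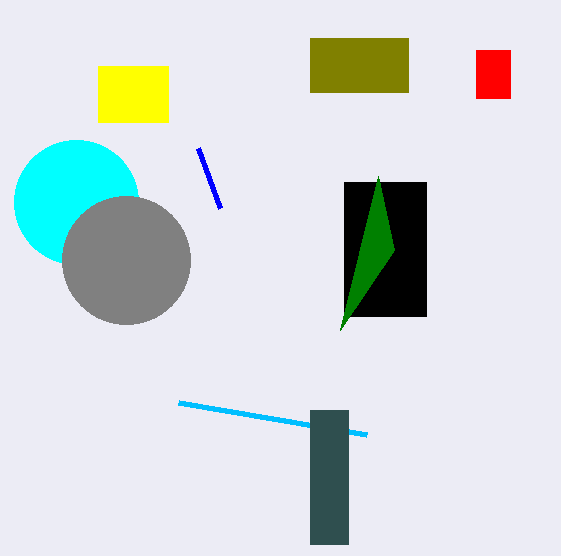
x0_1 = 344
y0_1 = 182
x1_1 = 426
y1_1 = 316
x0_2 = 98
y0_2 = 66
x1_2 = 168
y1_2 = 122
x1_3 = 340
y1_3 = 330
x_4 = 76
y_4 = 202
r_4 = 62
x1_5 = 220
y1_5 = 208
x_6 = 126
y_6 = 260
r_6 = 64
x0_7 = 476
y0_7 = 50
x1_7 = 510
y1_7 = 98
x0_8 = 310
y0_8 = 38
x1_8 = 408
y1_8 = 92
x0_9 = 178
y0_9 = 402
x0_10 = 310
y0_10 = 410
x1_10 = 348
y1_10 = 544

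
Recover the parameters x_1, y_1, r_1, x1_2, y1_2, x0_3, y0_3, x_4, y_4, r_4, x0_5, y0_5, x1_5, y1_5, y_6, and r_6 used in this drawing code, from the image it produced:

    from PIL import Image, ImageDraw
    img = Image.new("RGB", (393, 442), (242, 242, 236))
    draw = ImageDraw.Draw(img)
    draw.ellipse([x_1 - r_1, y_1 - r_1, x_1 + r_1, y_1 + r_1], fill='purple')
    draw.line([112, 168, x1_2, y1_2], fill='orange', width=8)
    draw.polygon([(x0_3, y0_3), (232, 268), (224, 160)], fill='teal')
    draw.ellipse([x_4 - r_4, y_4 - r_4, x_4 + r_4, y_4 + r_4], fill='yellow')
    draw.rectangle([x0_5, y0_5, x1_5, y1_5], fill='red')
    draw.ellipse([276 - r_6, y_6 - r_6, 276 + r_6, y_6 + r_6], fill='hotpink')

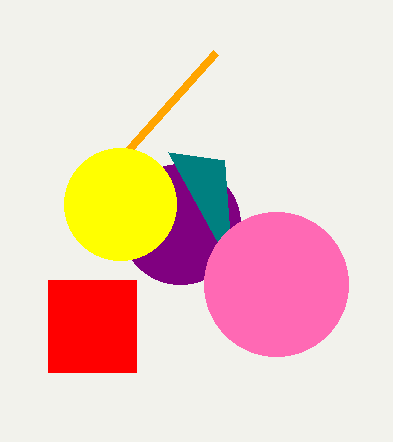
x_1 = 180, y_1 = 224, r_1 = 60, x1_2 = 216, y1_2 = 52, x0_3 = 168, y0_3 = 152, x_4 = 120, y_4 = 204, r_4 = 56, x0_5 = 48, y0_5 = 280, x1_5 = 136, y1_5 = 372, y_6 = 284, r_6 = 72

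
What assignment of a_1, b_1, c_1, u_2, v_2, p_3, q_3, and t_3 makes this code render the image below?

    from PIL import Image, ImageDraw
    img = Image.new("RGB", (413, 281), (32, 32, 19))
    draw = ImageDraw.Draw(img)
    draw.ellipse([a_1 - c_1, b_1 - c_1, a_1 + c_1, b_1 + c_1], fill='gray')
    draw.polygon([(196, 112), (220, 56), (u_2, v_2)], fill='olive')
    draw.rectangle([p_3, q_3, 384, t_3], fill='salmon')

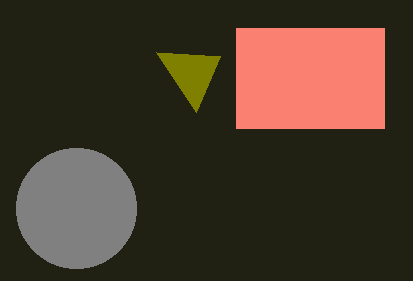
a_1 = 76, b_1 = 208, c_1 = 60, u_2 = 156, v_2 = 52, p_3 = 236, q_3 = 28, t_3 = 128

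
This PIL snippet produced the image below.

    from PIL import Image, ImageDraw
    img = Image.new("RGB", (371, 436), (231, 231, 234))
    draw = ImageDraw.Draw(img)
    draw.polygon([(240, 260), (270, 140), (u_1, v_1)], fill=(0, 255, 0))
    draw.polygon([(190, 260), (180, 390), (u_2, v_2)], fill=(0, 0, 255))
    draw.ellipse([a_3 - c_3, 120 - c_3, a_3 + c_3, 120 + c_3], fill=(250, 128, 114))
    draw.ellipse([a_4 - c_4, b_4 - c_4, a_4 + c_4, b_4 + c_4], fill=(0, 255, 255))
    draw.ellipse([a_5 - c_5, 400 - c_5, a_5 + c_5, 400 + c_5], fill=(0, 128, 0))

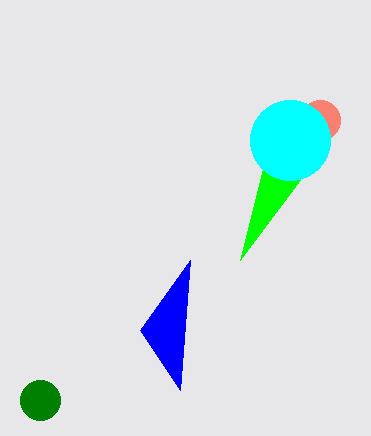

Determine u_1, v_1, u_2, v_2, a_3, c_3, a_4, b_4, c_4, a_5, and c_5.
u_1 = 300, v_1 = 180, u_2 = 140, v_2 = 330, a_3 = 320, c_3 = 20, a_4 = 290, b_4 = 140, c_4 = 40, a_5 = 40, c_5 = 20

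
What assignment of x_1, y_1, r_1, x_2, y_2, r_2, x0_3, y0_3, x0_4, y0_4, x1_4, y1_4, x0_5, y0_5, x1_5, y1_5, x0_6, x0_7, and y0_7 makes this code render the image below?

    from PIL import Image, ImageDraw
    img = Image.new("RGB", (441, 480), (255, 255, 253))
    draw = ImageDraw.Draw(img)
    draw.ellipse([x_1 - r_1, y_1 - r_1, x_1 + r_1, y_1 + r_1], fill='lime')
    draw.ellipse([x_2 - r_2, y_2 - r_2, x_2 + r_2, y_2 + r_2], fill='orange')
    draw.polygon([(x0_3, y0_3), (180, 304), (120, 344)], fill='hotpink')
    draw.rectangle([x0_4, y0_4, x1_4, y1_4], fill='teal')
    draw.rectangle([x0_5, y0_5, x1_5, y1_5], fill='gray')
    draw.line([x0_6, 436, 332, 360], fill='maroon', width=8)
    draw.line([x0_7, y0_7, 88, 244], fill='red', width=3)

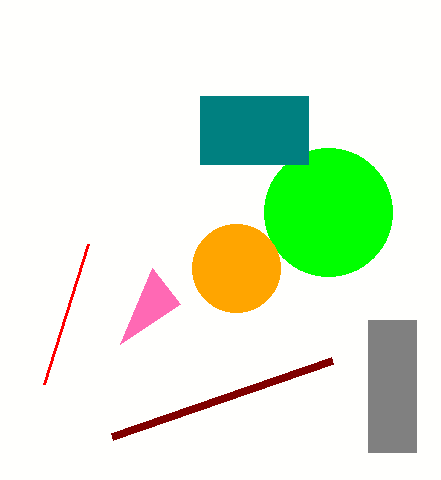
x_1 = 328, y_1 = 212, r_1 = 64, x_2 = 236, y_2 = 268, r_2 = 44, x0_3 = 152, y0_3 = 268, x0_4 = 200, y0_4 = 96, x1_4 = 308, y1_4 = 164, x0_5 = 368, y0_5 = 320, x1_5 = 416, y1_5 = 452, x0_6 = 112, x0_7 = 44, y0_7 = 384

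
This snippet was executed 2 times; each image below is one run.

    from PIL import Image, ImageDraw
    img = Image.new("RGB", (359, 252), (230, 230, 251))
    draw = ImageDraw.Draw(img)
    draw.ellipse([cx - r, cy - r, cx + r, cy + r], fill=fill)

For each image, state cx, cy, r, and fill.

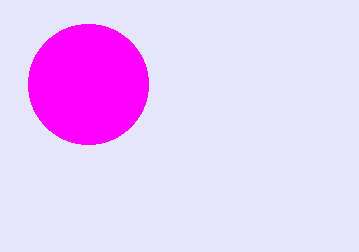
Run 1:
cx = 88
cy = 84
r = 60
fill = 'magenta'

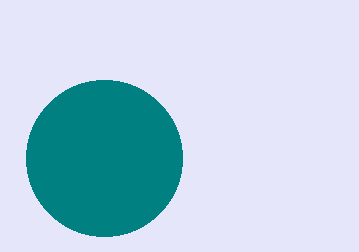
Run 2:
cx = 104
cy = 158
r = 78
fill = 'teal'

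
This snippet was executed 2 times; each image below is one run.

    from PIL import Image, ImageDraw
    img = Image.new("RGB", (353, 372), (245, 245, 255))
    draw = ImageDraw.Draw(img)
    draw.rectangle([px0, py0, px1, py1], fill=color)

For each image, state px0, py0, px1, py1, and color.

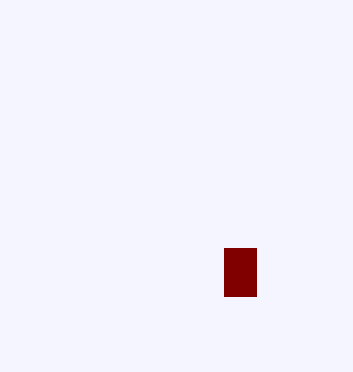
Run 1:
px0 = 224, py0 = 248, px1 = 256, py1 = 296, color = 'maroon'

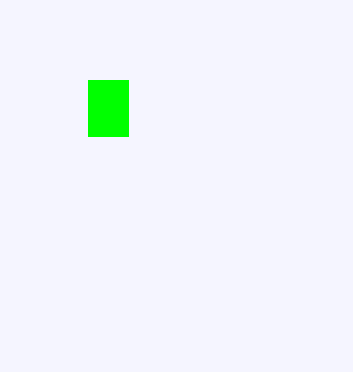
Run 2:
px0 = 88
py0 = 80
px1 = 128
py1 = 136
color = 'lime'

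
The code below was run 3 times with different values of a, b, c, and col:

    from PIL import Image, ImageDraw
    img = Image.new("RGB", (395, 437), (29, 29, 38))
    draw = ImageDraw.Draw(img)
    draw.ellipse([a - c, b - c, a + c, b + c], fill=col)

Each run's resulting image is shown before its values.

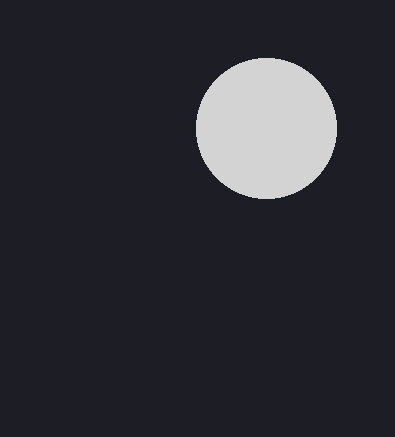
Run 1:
a = 266; b = 128; c = 70; col = 'lightgray'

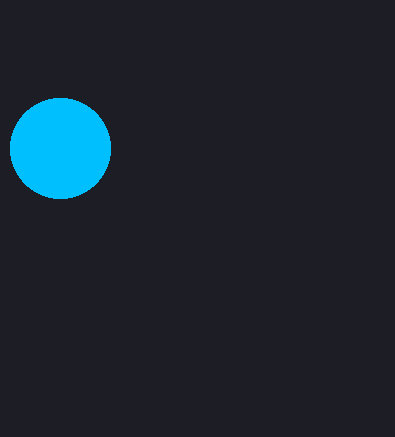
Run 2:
a = 60, b = 148, c = 50, col = 'deepskyblue'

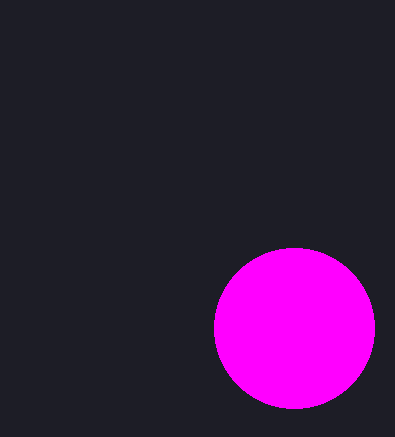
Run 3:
a = 294; b = 328; c = 80; col = 'magenta'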